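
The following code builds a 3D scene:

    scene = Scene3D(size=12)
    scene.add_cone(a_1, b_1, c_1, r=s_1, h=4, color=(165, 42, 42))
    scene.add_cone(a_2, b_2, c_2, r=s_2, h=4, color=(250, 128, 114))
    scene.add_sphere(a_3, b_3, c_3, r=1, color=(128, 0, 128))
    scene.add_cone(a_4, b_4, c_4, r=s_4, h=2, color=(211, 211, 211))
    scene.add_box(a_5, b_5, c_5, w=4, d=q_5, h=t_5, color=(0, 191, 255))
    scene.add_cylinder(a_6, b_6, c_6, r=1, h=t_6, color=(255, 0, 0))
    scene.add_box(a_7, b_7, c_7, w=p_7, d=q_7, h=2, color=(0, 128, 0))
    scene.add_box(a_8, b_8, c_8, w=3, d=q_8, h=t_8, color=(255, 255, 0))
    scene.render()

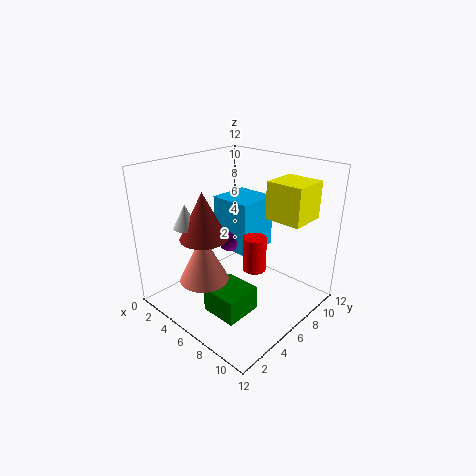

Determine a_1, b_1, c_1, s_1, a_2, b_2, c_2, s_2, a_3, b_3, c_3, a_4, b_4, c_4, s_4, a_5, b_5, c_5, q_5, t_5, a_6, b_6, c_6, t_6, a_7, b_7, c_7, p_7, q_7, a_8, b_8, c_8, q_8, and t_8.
a_1 = 4; b_1 = 4; c_1 = 6; s_1 = 2; a_2 = 5; b_2 = 3; c_2 = 3; s_2 = 2; a_3 = 3; b_3 = 8; c_3 = 4; a_4 = 3; b_4 = 3; c_4 = 7; s_4 = 1; a_5 = 1; b_5 = 8; c_5 = 3; q_5 = 4; t_5 = 5; a_6 = 7; b_6 = 7; c_6 = 3; t_6 = 3; a_7 = 6; b_7 = 2; c_7 = 1; p_7 = 3; q_7 = 3; a_8 = 8; b_8 = 7; c_8 = 8; q_8 = 3; t_8 = 3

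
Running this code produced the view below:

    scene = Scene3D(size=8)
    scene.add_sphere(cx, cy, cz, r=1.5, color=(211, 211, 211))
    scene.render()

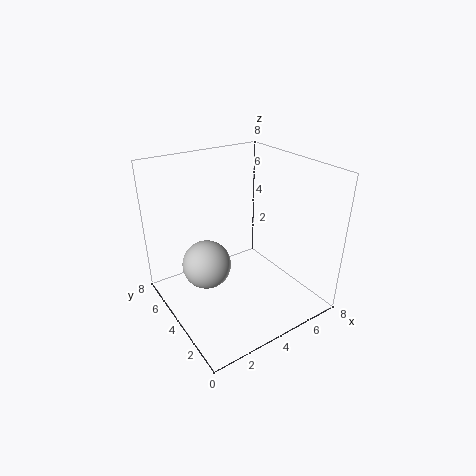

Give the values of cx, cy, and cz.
cx = 3, cy = 6, cz = 1.5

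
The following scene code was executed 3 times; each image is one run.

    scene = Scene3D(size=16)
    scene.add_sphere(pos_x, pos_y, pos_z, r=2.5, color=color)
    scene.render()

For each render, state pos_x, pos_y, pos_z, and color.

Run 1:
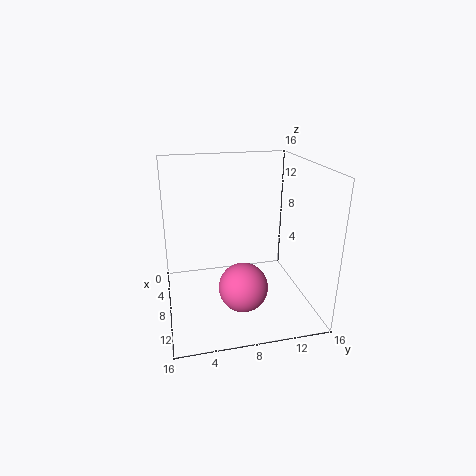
pos_x = 12.5, pos_y = 7.5, pos_z = 4.5, color = 'hotpink'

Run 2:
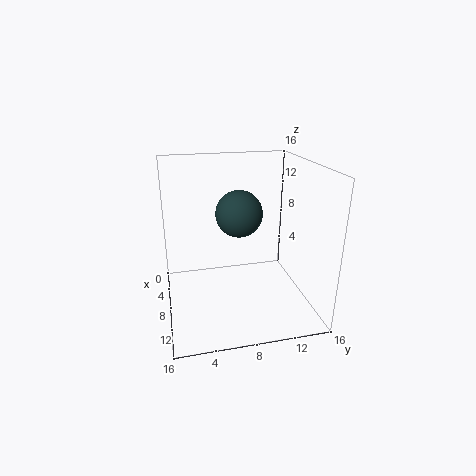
pos_x = 8.5, pos_y = 8, pos_z = 11, color = 'darkslategray'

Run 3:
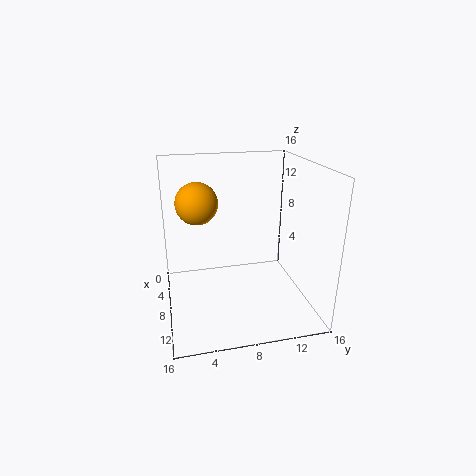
pos_x = 4, pos_y = 4, pos_z = 11, color = 'orange'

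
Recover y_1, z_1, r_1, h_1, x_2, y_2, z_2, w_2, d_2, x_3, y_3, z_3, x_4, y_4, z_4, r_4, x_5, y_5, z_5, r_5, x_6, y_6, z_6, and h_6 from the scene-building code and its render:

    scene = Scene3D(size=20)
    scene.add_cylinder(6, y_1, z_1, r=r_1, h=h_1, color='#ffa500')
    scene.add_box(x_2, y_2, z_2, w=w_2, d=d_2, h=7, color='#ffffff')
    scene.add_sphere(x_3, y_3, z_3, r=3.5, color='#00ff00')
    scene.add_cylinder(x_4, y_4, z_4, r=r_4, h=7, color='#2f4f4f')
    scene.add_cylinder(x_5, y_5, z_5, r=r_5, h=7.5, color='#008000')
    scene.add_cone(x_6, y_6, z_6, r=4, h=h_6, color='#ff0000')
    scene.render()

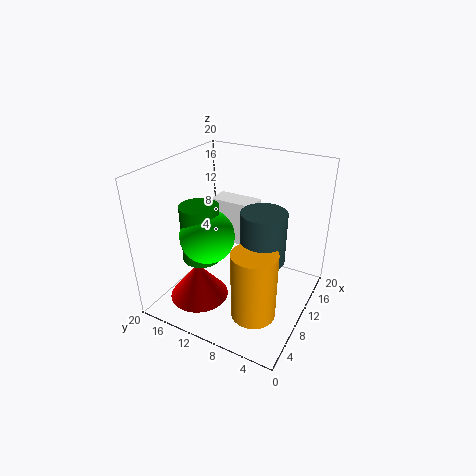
y_1 = 5.5; z_1 = 1.5; r_1 = 3; h_1 = 9.5; x_2 = 15; y_2 = 10.5; z_2 = 5.5; w_2 = 3.5; d_2 = 7; x_3 = 5.5; y_3 = 12; z_3 = 12; x_4 = 9.5; y_4 = 6; z_4 = 8; r_4 = 3; x_5 = 5.5; y_5 = 13; z_5 = 8.5; r_5 = 2.5; x_6 = 5; y_6 = 13.5; z_6 = 2.5; h_6 = 5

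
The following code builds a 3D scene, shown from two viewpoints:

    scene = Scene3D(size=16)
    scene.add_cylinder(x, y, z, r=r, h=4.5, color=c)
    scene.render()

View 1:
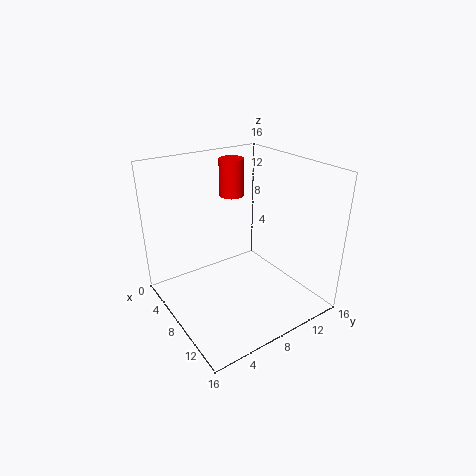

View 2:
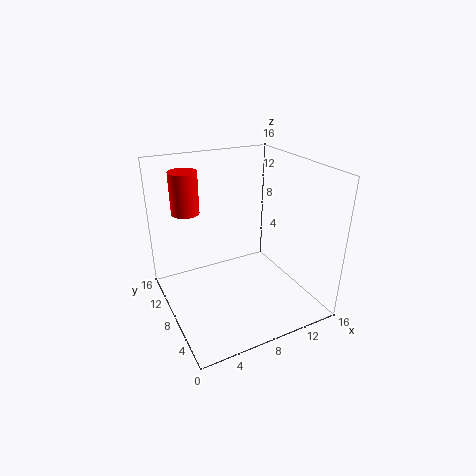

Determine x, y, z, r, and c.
x = 3
y = 10.5
z = 11
r = 1.5
c = 'red'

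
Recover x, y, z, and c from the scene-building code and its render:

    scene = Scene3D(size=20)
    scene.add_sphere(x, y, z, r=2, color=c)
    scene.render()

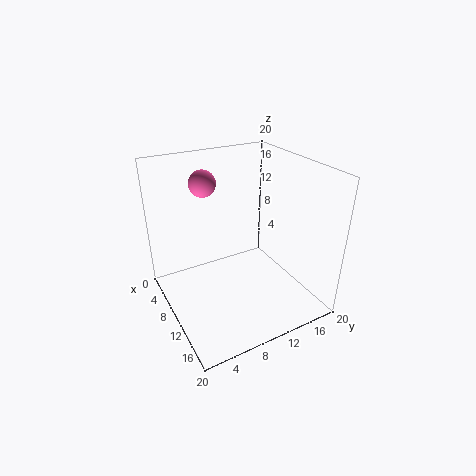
x = 3, y = 8, z = 16, c = 'hotpink'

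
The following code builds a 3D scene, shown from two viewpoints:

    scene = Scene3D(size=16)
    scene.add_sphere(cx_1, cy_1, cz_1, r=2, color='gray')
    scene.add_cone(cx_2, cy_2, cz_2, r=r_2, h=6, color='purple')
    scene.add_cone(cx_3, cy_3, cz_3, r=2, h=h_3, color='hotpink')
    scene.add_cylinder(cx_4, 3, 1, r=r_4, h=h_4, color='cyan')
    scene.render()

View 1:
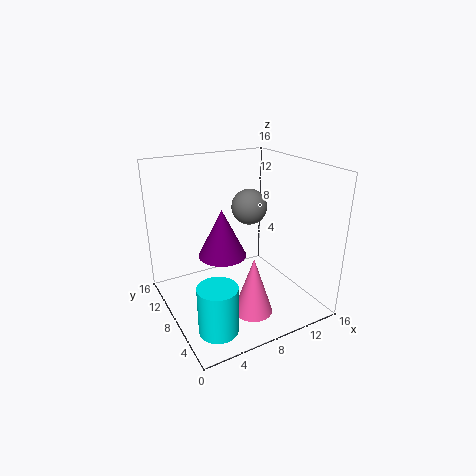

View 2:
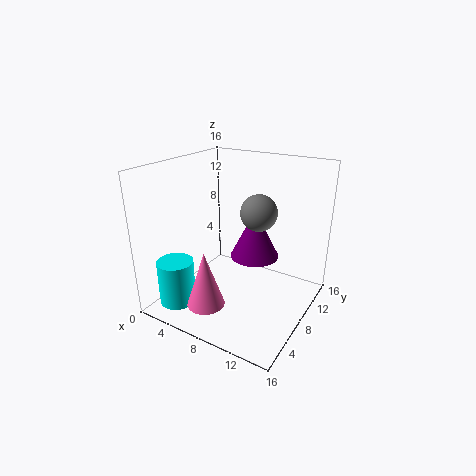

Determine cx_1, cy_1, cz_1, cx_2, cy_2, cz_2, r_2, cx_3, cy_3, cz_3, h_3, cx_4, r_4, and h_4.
cx_1 = 10, cy_1 = 9, cz_1 = 11, cx_2 = 8, cy_2 = 12, cz_2 = 4, r_2 = 3, cx_3 = 7, cy_3 = 3, cz_3 = 2, h_3 = 6, cx_4 = 3, r_4 = 2, h_4 = 5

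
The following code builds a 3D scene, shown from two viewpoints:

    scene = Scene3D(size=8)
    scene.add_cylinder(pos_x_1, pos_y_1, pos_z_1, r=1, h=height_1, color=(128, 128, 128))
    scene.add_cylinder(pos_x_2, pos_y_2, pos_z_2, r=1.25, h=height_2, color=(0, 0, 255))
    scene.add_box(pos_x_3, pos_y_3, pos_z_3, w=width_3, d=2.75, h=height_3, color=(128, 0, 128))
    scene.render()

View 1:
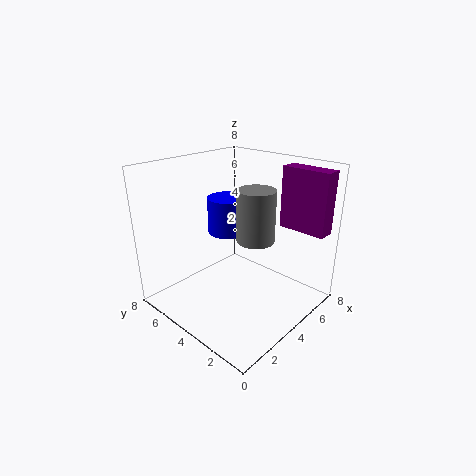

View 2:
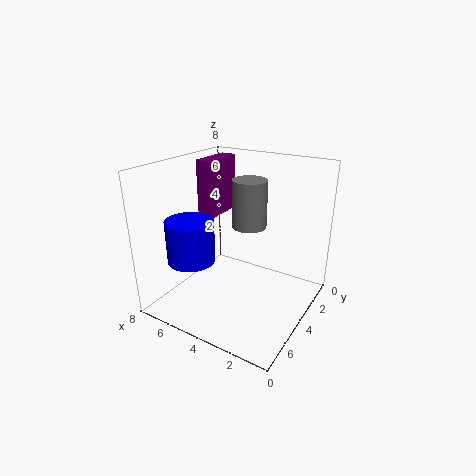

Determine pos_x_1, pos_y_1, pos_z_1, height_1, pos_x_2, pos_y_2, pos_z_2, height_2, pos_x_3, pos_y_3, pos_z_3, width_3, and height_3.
pos_x_1 = 4; pos_y_1 = 2.75; pos_z_1 = 4.25; height_1 = 2.75; pos_x_2 = 5.5; pos_y_2 = 6.25; pos_z_2 = 3.25; height_2 = 2.25; pos_x_3 = 6.5; pos_y_3 = 0.25; pos_z_3 = 4.25; width_3 = 1; height_3 = 3.5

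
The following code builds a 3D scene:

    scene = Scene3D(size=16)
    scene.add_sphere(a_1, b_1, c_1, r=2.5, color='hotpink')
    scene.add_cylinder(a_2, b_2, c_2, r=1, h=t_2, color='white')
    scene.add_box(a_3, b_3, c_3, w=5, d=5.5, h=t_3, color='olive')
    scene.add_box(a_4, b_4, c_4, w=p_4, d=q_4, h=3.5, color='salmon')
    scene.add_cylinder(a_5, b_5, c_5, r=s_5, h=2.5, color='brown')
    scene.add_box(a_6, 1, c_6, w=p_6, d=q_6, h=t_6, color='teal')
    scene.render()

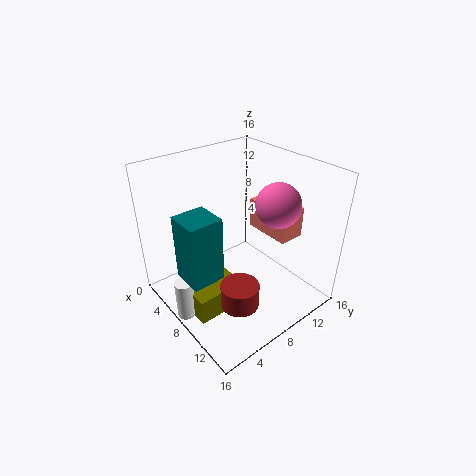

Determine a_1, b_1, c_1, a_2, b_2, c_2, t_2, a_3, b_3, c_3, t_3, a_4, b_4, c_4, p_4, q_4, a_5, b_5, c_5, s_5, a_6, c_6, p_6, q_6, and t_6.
a_1 = 10, b_1 = 12, c_1 = 11.5, a_2 = 7.5, b_2 = 1, c_2 = 0.5, t_2 = 4.5, a_3 = 5, b_3 = 1.5, c_3 = 0.5, t_3 = 3, a_4 = 6, b_4 = 11.5, c_4 = 7.5, p_4 = 5.5, q_4 = 3, a_5 = 12, b_5 = 5, c_5 = 3, s_5 = 2, a_6 = 6.5, c_6 = 5.5, p_6 = 3.5, q_6 = 3.5, t_6 = 7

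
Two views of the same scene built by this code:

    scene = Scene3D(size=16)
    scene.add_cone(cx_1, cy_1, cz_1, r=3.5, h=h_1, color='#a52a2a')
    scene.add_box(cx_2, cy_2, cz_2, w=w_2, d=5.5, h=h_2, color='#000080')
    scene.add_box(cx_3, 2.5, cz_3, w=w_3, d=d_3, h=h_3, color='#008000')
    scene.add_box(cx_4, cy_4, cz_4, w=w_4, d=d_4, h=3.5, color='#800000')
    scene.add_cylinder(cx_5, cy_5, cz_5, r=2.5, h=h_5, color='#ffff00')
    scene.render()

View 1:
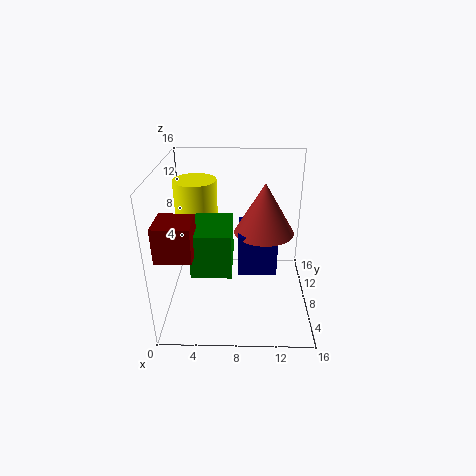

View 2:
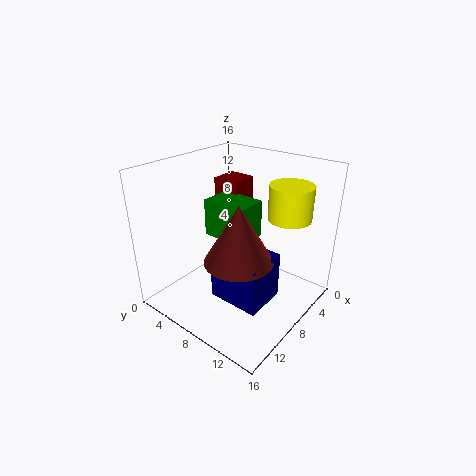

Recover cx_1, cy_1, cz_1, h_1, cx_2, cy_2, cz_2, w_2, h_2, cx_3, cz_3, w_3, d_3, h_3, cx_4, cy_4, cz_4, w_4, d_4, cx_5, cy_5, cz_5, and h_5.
cx_1 = 11; cy_1 = 10.5; cz_1 = 7.5; h_1 = 6; cx_2 = 8; cy_2 = 8; cz_2 = 3; w_2 = 4.5; h_2 = 5; cx_3 = 3.5; cz_3 = 6.5; w_3 = 4; d_3 = 5.5; h_3 = 4.5; cx_4 = 0.5; cy_4 = 1; cz_4 = 9; w_4 = 3.5; d_4 = 3.5; cx_5 = 3; cy_5 = 11.5; cz_5 = 9.5; h_5 = 4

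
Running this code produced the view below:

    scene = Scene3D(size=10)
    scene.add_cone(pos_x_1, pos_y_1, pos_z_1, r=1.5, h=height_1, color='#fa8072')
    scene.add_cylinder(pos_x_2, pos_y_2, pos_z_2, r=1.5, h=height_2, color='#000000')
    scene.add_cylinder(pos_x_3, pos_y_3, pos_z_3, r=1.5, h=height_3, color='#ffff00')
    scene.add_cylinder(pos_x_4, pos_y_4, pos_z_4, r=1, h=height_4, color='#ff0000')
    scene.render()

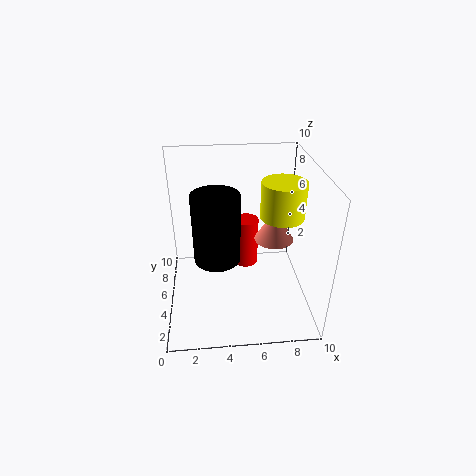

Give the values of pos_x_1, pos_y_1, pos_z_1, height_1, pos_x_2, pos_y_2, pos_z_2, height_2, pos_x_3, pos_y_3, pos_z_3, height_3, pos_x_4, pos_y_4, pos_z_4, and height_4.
pos_x_1 = 8; pos_y_1 = 7; pos_z_1 = 3.5; height_1 = 2.5; pos_x_2 = 3.5; pos_y_2 = 3.5; pos_z_2 = 4.5; height_2 = 4.5; pos_x_3 = 8; pos_y_3 = 5; pos_z_3 = 6.5; height_3 = 2.5; pos_x_4 = 6; pos_y_4 = 8.5; pos_z_4 = 0.5; height_4 = 4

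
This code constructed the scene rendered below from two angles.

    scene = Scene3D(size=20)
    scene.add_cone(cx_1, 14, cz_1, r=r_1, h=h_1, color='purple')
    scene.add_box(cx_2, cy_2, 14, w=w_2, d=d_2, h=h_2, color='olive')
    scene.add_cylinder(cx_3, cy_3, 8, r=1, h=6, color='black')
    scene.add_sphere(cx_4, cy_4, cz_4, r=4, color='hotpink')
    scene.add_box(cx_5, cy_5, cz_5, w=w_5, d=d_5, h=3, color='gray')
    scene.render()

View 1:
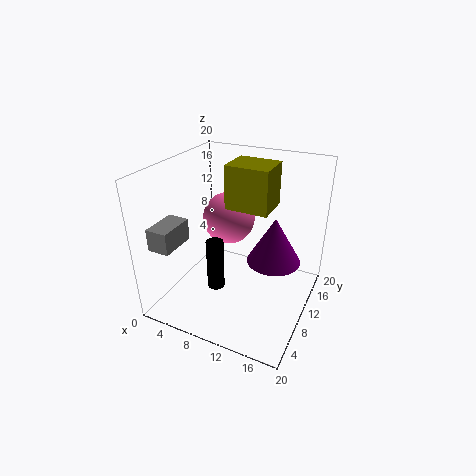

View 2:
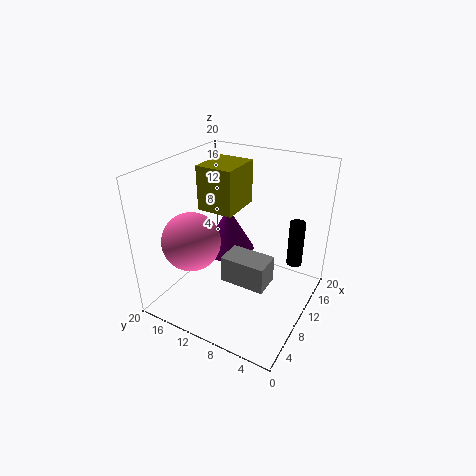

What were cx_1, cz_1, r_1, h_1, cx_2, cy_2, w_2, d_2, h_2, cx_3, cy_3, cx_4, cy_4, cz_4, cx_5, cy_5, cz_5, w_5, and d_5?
cx_1 = 14
cz_1 = 5
r_1 = 4
h_1 = 7
cx_2 = 8
cy_2 = 10
w_2 = 6
d_2 = 5
h_2 = 6
cx_3 = 11
cy_3 = 2
cx_4 = 6
cy_4 = 15
cz_4 = 10
cx_5 = 1
cy_5 = 2
cz_5 = 10
w_5 = 3
d_5 = 5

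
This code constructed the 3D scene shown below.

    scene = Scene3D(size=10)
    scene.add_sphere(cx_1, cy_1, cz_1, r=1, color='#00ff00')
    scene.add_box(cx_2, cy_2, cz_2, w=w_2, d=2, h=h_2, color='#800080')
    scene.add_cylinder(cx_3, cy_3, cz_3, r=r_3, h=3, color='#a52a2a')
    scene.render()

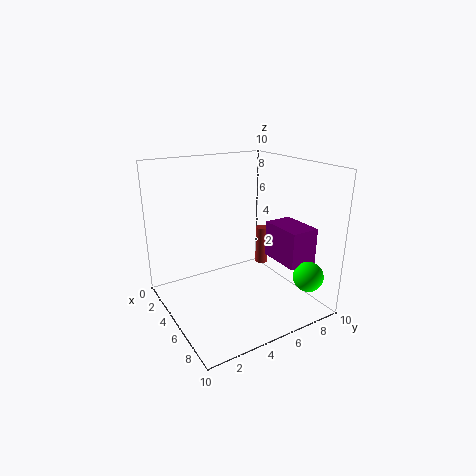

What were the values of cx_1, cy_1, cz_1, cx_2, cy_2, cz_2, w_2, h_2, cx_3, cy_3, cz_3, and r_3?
cx_1 = 9; cy_1 = 8; cz_1 = 3; cx_2 = 5.5; cy_2 = 7; cz_2 = 3.5; w_2 = 3; h_2 = 2.5; cx_3 = 3; cy_3 = 8.5; cz_3 = 1.5; r_3 = 0.5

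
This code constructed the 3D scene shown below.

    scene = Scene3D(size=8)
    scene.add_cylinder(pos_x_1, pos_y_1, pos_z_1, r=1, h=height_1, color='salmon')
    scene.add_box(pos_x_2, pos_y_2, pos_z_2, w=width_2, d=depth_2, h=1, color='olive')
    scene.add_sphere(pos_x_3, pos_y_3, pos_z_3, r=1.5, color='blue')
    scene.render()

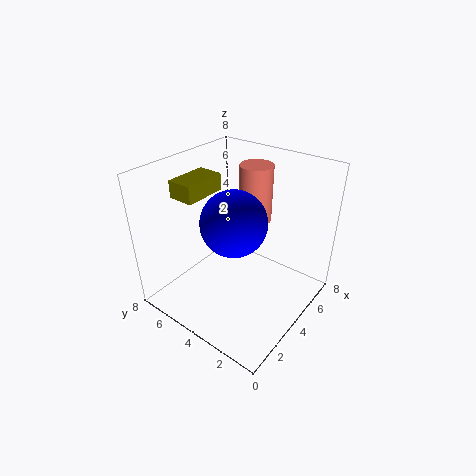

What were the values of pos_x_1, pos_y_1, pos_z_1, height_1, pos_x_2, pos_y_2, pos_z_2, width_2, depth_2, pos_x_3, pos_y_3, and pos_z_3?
pos_x_1 = 6.75; pos_y_1 = 4.75; pos_z_1 = 3.75; height_1 = 3.5; pos_x_2 = 2.5; pos_y_2 = 6; pos_z_2 = 6; width_2 = 2.5; depth_2 = 1.5; pos_x_3 = 1.75; pos_y_3 = 2.5; pos_z_3 = 6.5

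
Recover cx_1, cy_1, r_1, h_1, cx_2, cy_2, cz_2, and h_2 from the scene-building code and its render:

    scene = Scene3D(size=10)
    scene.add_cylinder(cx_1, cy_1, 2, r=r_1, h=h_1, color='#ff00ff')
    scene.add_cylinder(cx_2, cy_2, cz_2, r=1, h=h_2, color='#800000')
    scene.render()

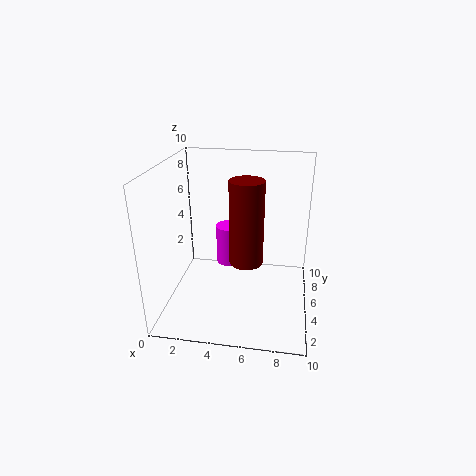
cx_1 = 4, cy_1 = 7, r_1 = 1, h_1 = 3, cx_2 = 6, cy_2 = 2, cz_2 = 5, h_2 = 5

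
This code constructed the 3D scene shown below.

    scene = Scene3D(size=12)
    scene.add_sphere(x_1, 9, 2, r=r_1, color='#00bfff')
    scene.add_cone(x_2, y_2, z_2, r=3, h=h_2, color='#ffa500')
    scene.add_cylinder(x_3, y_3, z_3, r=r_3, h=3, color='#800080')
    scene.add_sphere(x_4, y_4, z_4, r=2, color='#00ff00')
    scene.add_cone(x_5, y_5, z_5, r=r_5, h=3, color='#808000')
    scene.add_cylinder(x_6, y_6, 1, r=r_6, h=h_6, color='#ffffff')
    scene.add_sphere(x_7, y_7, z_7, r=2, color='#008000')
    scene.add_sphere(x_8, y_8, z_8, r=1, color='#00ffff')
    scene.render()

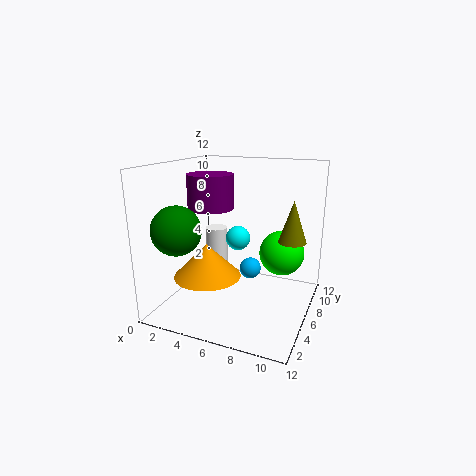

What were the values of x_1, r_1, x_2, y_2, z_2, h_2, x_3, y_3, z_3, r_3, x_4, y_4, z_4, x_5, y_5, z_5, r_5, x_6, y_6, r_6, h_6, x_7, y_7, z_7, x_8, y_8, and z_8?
x_1 = 6; r_1 = 1; x_2 = 3; y_2 = 6; z_2 = 2; h_2 = 3; x_3 = 3; y_3 = 7; z_3 = 8; r_3 = 2; x_4 = 9; y_4 = 9; z_4 = 4; x_5 = 11; y_5 = 4; z_5 = 7; r_5 = 1; x_6 = 3; y_6 = 8; r_6 = 1; h_6 = 5; x_7 = 2; y_7 = 3; z_7 = 7; x_8 = 6; y_8 = 6; z_8 = 6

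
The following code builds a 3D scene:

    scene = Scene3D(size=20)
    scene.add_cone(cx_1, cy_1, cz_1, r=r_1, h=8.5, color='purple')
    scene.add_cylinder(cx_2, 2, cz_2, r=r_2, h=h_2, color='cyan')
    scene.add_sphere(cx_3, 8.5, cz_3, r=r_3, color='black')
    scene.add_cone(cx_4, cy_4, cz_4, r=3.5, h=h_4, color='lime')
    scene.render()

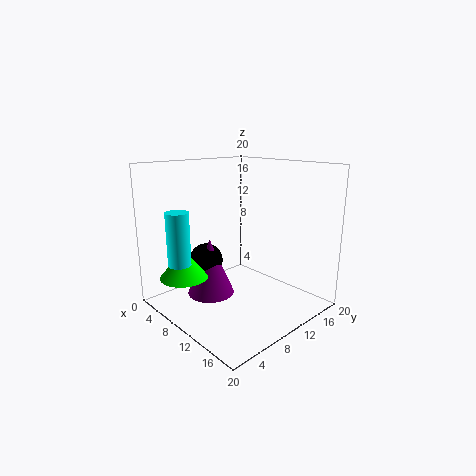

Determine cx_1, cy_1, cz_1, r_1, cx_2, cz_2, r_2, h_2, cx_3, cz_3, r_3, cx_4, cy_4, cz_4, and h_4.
cx_1 = 5.5; cy_1 = 8.5; cz_1 = 0.5; r_1 = 3.5; cx_2 = 7.5; cz_2 = 7.5; r_2 = 1.5; h_2 = 7; cx_3 = 4.5; cz_3 = 5.5; r_3 = 2.5; cx_4 = 4.5; cy_4 = 4.5; cz_4 = 4; h_4 = 4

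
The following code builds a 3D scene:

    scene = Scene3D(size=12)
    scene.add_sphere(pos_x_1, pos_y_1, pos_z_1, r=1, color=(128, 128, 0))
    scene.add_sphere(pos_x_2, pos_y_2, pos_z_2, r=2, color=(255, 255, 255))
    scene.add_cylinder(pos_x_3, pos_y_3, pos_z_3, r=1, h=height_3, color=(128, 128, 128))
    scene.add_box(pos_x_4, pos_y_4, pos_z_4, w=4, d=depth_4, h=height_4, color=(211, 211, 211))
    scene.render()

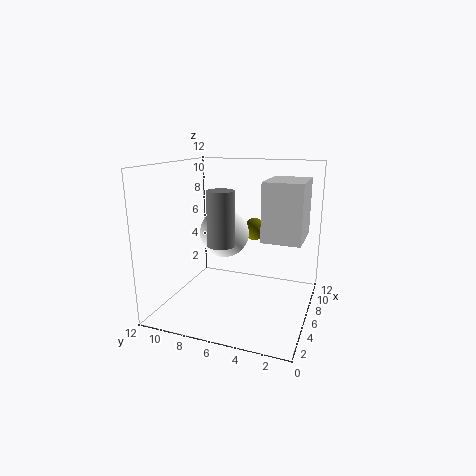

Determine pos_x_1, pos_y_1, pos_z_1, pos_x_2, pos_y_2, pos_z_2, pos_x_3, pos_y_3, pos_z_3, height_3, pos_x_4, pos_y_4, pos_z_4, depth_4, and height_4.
pos_x_1 = 9; pos_y_1 = 5.5; pos_z_1 = 6; pos_x_2 = 5.5; pos_y_2 = 7; pos_z_2 = 6.5; pos_x_3 = 2.5; pos_y_3 = 6; pos_z_3 = 6.5; height_3 = 4; pos_x_4 = 4; pos_y_4 = 0.5; pos_z_4 = 6.5; depth_4 = 3; height_4 = 4.5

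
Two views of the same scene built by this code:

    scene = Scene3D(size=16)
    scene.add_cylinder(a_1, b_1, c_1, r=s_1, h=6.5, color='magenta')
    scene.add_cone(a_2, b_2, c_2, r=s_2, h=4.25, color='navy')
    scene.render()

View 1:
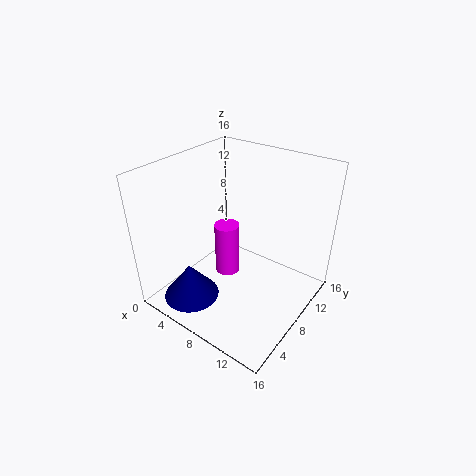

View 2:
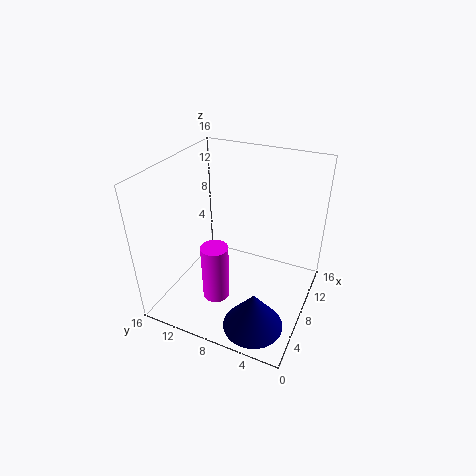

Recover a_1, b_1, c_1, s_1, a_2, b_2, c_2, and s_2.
a_1 = 5.25
b_1 = 9.5
c_1 = 1.5
s_1 = 1.5
a_2 = 3.75
b_2 = 4.25
c_2 = 0.25
s_2 = 3.25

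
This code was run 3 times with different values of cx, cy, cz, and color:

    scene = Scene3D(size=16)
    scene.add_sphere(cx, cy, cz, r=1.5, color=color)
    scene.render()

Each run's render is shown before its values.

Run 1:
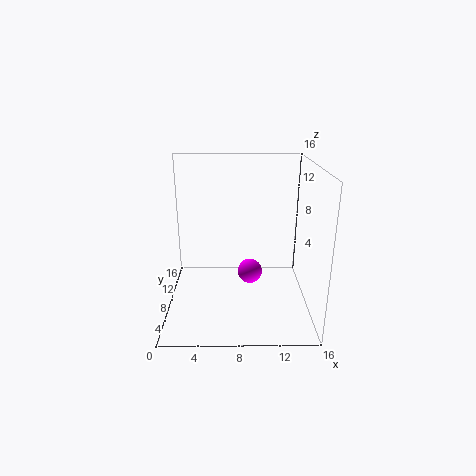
cx = 9.5, cy = 10.5, cz = 2.5, color = 'magenta'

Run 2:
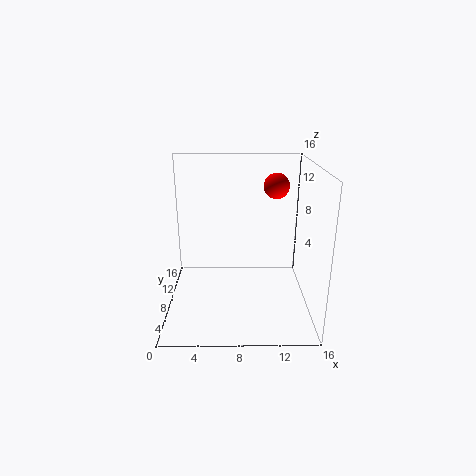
cx = 12.5, cy = 11.5, cz = 13, color = 'red'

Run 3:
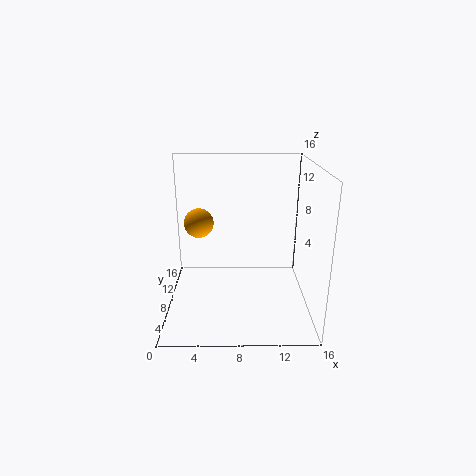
cx = 4, cy = 6, cz = 10.5, color = 'orange'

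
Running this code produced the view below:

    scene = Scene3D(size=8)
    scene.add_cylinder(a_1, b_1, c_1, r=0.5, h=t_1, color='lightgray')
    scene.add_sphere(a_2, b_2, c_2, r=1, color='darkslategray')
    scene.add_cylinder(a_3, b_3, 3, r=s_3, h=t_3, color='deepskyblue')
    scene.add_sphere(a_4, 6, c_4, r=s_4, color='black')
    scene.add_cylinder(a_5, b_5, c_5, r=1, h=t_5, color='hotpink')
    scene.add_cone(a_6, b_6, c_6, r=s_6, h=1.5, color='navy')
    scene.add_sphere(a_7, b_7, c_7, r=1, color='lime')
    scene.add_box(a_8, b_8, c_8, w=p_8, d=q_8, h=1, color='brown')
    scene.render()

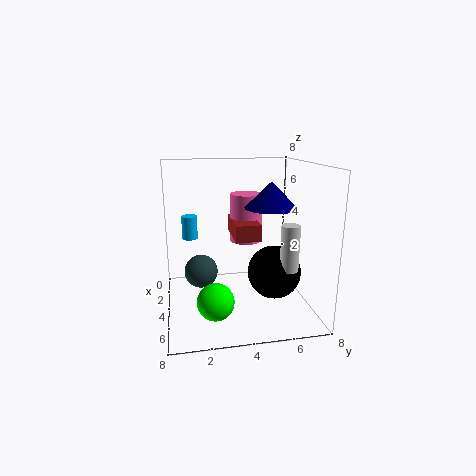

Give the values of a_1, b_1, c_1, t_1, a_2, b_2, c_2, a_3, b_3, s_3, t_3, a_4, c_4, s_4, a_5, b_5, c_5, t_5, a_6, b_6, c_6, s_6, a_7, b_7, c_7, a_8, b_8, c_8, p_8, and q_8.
a_1 = 5.5; b_1 = 6.5; c_1 = 2.5; t_1 = 2.5; a_2 = 2.5; b_2 = 2; c_2 = 1.5; a_3 = 0.5; b_3 = 1.5; s_3 = 0.5; t_3 = 1.5; a_4 = 4.5; c_4 = 2; s_4 = 1.5; a_5 = 1.5; b_5 = 5; c_5 = 3; t_5 = 3; a_6 = 3.5; b_6 = 6; c_6 = 5.5; s_6 = 1.5; a_7 = 5.5; b_7 = 2.5; c_7 = 1; a_8 = 0.5; b_8 = 4; c_8 = 3.5; p_8 = 3; q_8 = 1.5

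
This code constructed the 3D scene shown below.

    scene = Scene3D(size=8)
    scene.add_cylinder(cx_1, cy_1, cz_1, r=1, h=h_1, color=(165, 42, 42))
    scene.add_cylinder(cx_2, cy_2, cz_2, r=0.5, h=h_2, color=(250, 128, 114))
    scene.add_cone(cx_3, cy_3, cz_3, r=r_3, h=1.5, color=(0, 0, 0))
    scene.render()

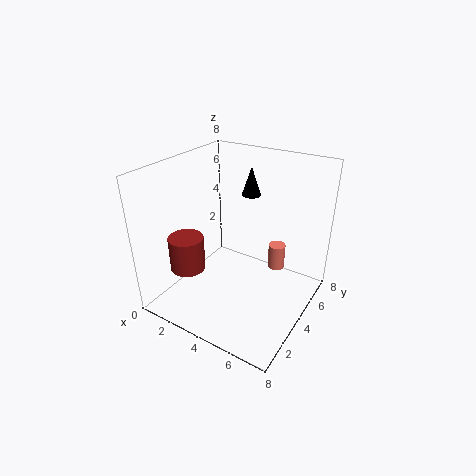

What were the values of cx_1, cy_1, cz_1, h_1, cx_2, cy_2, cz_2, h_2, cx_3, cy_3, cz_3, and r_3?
cx_1 = 1.5, cy_1 = 2.5, cz_1 = 2, h_1 = 2, cx_2 = 5.5, cy_2 = 6, cz_2 = 1.5, h_2 = 1.5, cx_3 = 4.5, cy_3 = 4.5, cz_3 = 6.5, r_3 = 0.5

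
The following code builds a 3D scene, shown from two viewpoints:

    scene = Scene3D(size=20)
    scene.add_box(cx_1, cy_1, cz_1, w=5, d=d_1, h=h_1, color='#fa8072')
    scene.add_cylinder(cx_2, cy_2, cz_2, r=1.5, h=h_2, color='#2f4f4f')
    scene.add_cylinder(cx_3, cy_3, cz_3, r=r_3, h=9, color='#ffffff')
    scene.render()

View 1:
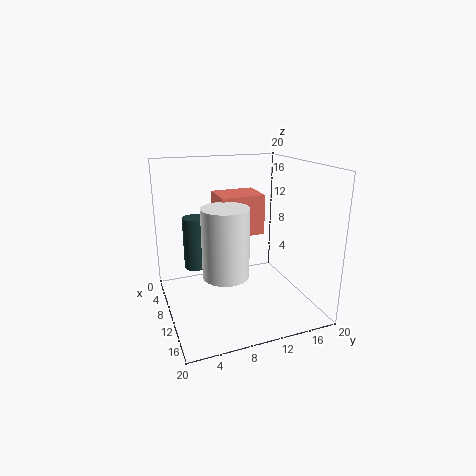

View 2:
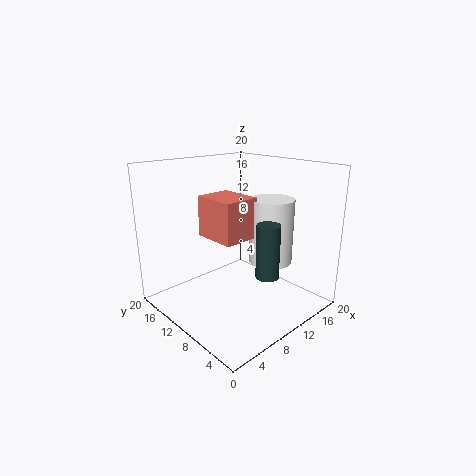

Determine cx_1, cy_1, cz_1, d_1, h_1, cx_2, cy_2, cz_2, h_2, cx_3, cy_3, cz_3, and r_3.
cx_1 = 6, cy_1 = 7.5, cz_1 = 10.5, d_1 = 6, h_1 = 5.5, cx_2 = 9.5, cy_2 = 4, cz_2 = 6.5, h_2 = 7, cx_3 = 13.5, cy_3 = 7, cz_3 = 6.5, r_3 = 3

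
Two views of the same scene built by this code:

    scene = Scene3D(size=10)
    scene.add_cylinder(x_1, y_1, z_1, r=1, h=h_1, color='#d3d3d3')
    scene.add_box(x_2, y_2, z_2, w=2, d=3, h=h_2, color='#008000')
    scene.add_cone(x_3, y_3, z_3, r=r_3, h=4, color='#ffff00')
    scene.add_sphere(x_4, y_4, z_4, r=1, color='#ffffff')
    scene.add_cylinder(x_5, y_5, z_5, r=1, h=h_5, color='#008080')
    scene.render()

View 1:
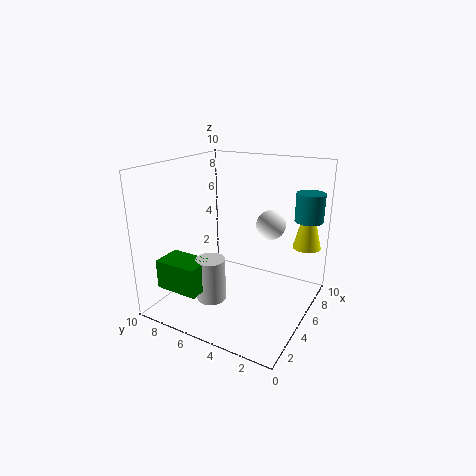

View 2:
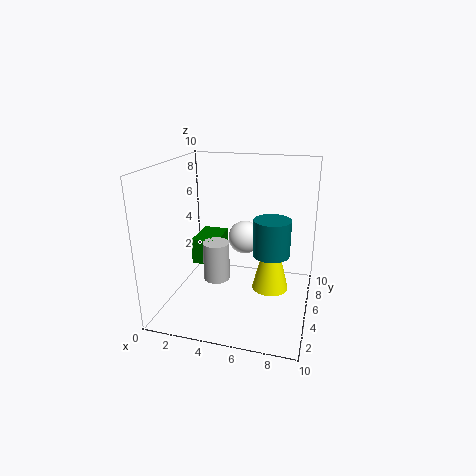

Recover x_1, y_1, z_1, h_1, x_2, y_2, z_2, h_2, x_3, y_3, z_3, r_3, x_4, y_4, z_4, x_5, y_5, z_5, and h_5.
x_1 = 3
y_1 = 6
z_1 = 1
h_1 = 3
x_2 = 1
y_2 = 6
z_2 = 2
h_2 = 2
x_3 = 8
y_3 = 1
z_3 = 4
r_3 = 1
x_4 = 6
y_4 = 3
z_4 = 6
x_5 = 8
y_5 = 1
z_5 = 6
h_5 = 2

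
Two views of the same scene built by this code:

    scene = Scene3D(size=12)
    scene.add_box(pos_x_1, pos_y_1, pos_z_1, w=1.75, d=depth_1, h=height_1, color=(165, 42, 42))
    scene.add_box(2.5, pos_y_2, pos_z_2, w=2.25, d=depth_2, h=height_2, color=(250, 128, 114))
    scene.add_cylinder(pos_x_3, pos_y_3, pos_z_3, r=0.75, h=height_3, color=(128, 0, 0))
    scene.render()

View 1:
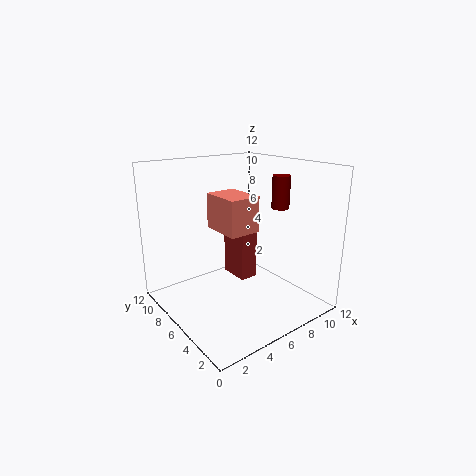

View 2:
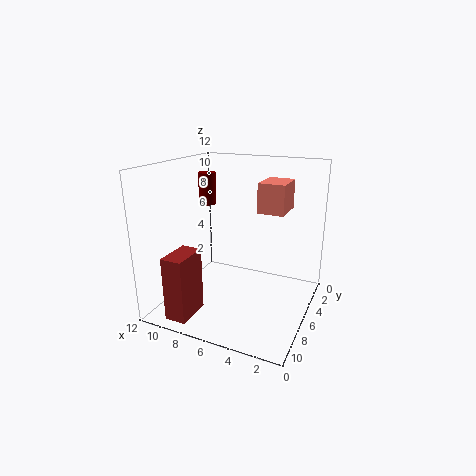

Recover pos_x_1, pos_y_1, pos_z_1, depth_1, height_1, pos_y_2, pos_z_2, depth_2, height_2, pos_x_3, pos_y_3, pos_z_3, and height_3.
pos_x_1 = 8.25, pos_y_1 = 8.25, pos_z_1 = 0.25, depth_1 = 3, height_1 = 5.25, pos_y_2 = 2, pos_z_2 = 8, depth_2 = 3, height_2 = 2.5, pos_x_3 = 9.5, pos_y_3 = 4.75, pos_z_3 = 8.25, height_3 = 2.75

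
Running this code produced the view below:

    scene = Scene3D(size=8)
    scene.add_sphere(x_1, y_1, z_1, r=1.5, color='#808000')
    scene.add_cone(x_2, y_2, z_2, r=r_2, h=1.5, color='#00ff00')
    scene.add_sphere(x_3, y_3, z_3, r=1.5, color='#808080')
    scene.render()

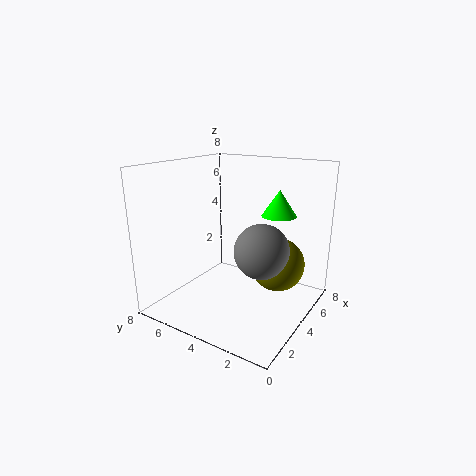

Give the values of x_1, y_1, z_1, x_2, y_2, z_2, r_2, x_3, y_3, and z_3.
x_1 = 5; y_1 = 2; z_1 = 2.5; x_2 = 6; y_2 = 2.5; z_2 = 5; r_2 = 1; x_3 = 4; y_3 = 2.5; z_3 = 3.5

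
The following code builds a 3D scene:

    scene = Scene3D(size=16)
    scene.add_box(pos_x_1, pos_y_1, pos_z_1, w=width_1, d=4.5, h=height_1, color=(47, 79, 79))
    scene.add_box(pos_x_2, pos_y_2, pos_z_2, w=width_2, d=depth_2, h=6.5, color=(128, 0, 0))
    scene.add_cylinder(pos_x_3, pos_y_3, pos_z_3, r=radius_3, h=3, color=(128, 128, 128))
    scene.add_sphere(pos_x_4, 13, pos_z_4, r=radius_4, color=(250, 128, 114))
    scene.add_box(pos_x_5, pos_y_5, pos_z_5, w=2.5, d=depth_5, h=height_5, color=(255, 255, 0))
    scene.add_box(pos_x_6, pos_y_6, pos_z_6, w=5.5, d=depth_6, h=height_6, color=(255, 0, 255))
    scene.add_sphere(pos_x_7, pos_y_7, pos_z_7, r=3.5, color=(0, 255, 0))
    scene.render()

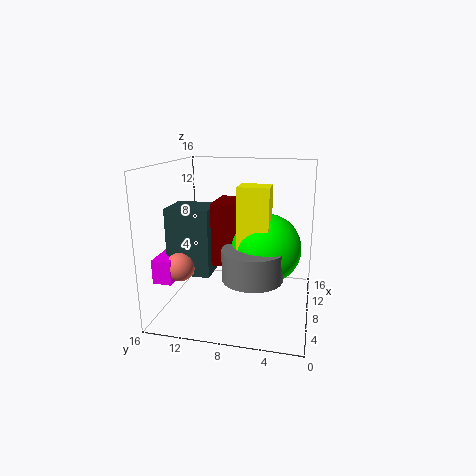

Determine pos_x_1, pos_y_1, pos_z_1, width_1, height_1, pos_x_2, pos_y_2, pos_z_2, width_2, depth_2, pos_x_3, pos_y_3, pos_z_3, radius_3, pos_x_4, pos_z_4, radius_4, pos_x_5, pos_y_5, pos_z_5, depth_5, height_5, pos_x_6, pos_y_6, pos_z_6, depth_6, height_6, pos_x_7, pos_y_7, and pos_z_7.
pos_x_1 = 3.5; pos_y_1 = 10; pos_z_1 = 5; width_1 = 4; height_1 = 7; pos_x_2 = 4.5; pos_y_2 = 7; pos_z_2 = 6; width_2 = 4.5; depth_2 = 3; pos_x_3 = 3.5; pos_y_3 = 5.5; pos_z_3 = 5.5; radius_3 = 3; pos_x_4 = 3.5; pos_z_4 = 6; radius_4 = 1.5; pos_x_5 = 3; pos_y_5 = 4; pos_z_5 = 7.5; depth_5 = 3; height_5 = 7; pos_x_6 = 2; pos_y_6 = 13.5; pos_z_6 = 4.5; depth_6 = 2; height_6 = 2.5; pos_x_7 = 5.5; pos_y_7 = 4.5; pos_z_7 = 8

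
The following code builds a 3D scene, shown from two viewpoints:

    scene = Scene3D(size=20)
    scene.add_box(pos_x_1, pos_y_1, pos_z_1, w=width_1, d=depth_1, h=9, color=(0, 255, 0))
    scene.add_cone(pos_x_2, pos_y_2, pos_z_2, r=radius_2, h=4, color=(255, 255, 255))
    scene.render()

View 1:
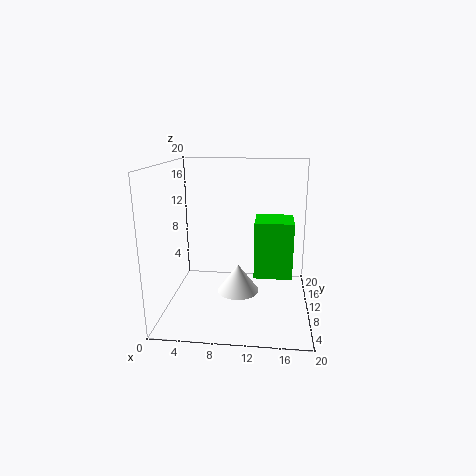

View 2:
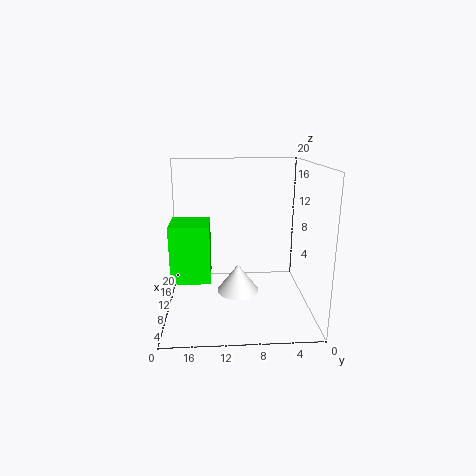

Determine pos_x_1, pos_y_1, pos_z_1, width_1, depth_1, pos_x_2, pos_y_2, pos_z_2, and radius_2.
pos_x_1 = 12
pos_y_1 = 14
pos_z_1 = 2
width_1 = 6
depth_1 = 6
pos_x_2 = 10
pos_y_2 = 10
pos_z_2 = 2
radius_2 = 3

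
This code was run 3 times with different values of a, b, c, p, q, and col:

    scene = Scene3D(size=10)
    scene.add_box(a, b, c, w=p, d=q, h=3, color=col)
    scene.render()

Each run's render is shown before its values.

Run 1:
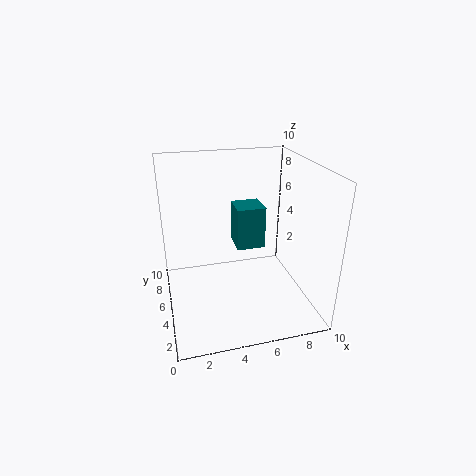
a = 5
b = 5
c = 4
p = 2
q = 2
col = 'teal'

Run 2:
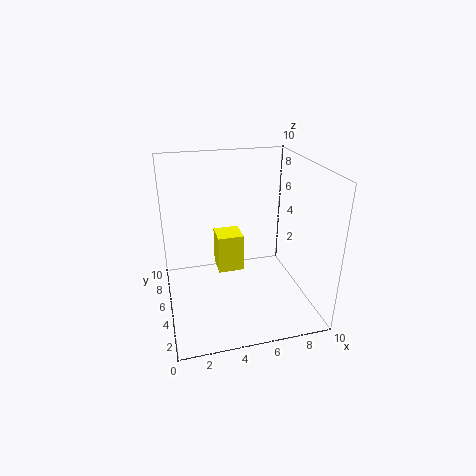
a = 4
b = 7
c = 1
p = 2
q = 2
col = 'yellow'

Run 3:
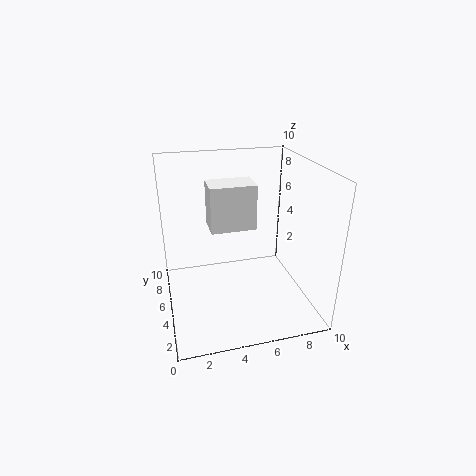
a = 3
b = 4
c = 6
p = 3
q = 2
col = 'white'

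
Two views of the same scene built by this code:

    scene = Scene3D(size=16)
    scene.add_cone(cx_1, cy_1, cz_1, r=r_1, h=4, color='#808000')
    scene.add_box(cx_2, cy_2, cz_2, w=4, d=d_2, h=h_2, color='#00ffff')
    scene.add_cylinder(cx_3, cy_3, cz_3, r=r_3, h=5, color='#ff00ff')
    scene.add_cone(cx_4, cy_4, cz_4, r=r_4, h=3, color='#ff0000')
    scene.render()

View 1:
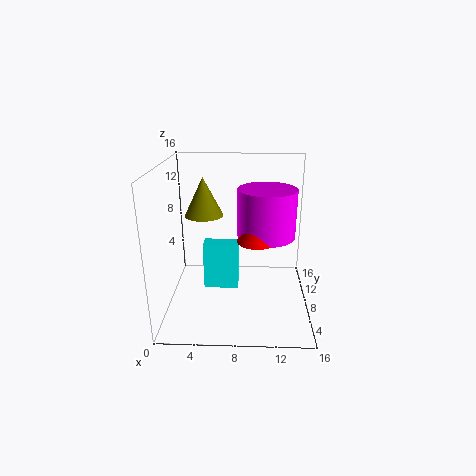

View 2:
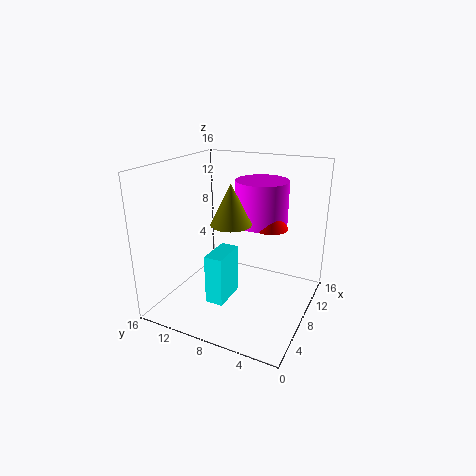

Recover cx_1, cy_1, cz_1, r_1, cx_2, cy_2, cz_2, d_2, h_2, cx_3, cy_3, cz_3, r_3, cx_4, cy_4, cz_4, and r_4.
cx_1 = 4.5
cy_1 = 7
cz_1 = 11
r_1 = 2
cx_2 = 4
cy_2 = 8
cz_2 = 1.5
d_2 = 2
h_2 = 5.5
cx_3 = 11
cy_3 = 6.5
cz_3 = 9
r_3 = 3
cx_4 = 10
cy_4 = 5
cz_4 = 9
r_4 = 2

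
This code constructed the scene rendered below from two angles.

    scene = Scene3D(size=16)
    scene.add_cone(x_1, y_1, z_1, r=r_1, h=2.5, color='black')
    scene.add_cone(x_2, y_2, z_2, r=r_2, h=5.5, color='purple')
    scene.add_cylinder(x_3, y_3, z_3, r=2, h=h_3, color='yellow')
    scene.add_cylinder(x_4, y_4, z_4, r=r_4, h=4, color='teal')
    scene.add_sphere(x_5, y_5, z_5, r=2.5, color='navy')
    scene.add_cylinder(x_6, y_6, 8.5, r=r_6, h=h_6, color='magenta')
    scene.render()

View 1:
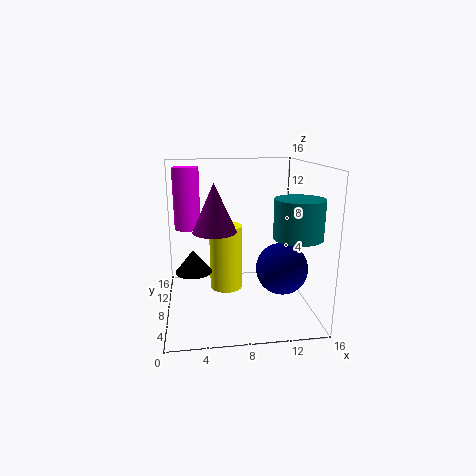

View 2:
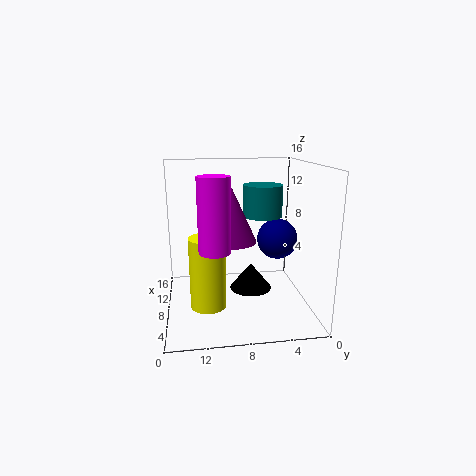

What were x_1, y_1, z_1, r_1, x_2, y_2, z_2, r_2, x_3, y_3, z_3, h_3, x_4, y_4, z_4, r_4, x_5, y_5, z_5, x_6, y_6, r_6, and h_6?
x_1 = 3; y_1 = 7.5; z_1 = 4.5; r_1 = 2; x_2 = 5.5; y_2 = 9; z_2 = 8.5; r_2 = 2.5; x_3 = 7; y_3 = 11.5; z_3 = 0.5; h_3 = 8; x_4 = 13.5; y_4 = 4; z_4 = 9; r_4 = 2.5; x_5 = 11.5; y_5 = 2.5; z_5 = 6.5; x_6 = 2.5; y_6 = 11; r_6 = 1.5; h_6 = 7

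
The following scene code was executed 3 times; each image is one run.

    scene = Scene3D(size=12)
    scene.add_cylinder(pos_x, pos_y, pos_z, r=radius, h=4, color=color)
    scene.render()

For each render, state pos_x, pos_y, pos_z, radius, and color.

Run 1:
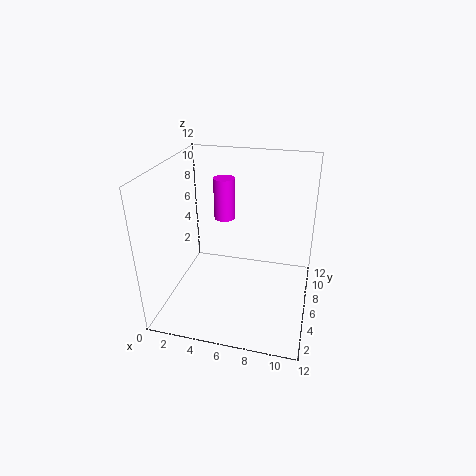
pos_x = 3.5
pos_y = 10.5
pos_z = 5.5
radius = 1
color = 'magenta'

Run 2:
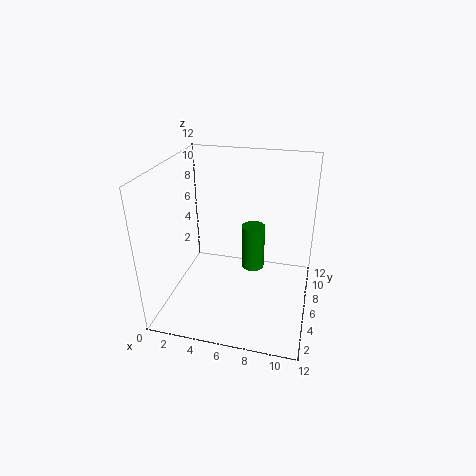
pos_x = 7
pos_y = 7.5
pos_z = 2.5
radius = 1
color = 'green'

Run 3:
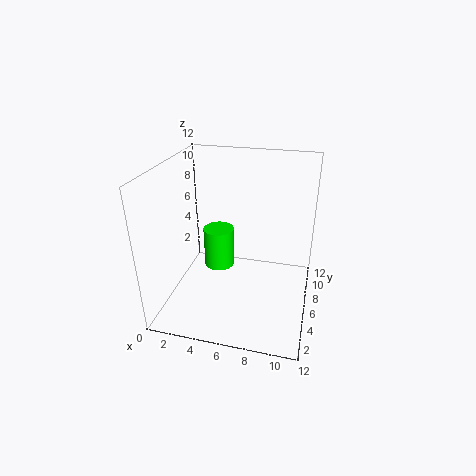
pos_x = 3
pos_y = 10
pos_z = 0.5
radius = 1.5
color = 'lime'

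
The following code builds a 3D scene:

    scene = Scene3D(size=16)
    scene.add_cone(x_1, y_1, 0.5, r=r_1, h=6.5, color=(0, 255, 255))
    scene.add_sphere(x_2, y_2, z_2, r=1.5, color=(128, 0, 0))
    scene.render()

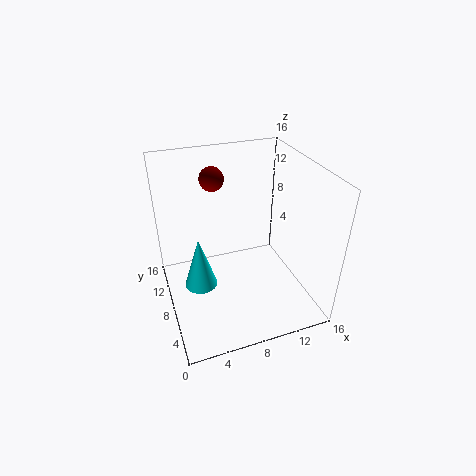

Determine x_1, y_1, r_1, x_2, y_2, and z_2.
x_1 = 4
y_1 = 10.5
r_1 = 2
x_2 = 7
y_2 = 14.5
z_2 = 12.5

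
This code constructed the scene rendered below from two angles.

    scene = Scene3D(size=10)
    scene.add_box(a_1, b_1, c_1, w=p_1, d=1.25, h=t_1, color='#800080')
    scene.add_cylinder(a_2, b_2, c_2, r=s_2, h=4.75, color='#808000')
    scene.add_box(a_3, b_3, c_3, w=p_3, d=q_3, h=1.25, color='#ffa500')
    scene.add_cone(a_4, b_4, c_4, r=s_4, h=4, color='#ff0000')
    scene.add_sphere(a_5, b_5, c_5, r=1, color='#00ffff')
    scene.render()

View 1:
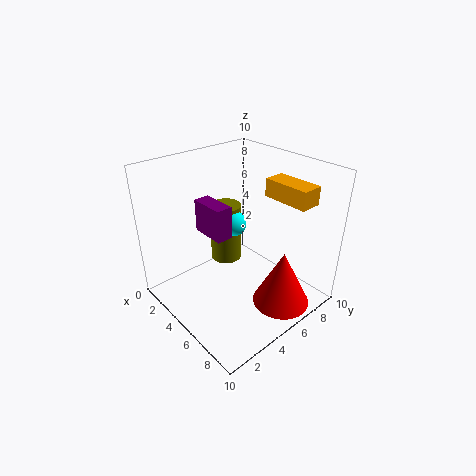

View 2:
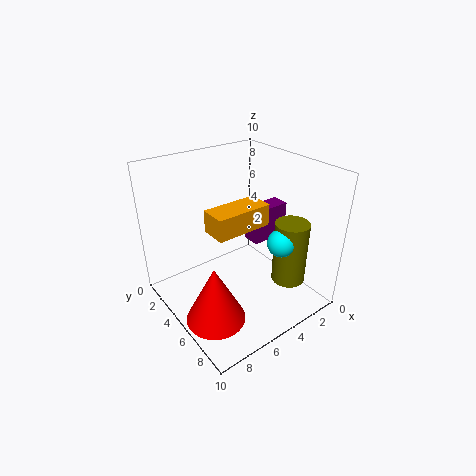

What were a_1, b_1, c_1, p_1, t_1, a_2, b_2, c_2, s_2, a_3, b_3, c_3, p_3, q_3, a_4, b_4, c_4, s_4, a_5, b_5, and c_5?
a_1 = 1
b_1 = 4.25
c_1 = 4.25
p_1 = 2.75
t_1 = 2.5
a_2 = 1.5
b_2 = 6.75
c_2 = 1
s_2 = 1.25
a_3 = 5.5
b_3 = 7
c_3 = 7.75
p_3 = 3.25
q_3 = 1.5
a_4 = 8
b_4 = 6.5
c_4 = 0.5
s_4 = 2
a_5 = 2.5
b_5 = 6.75
c_5 = 4.5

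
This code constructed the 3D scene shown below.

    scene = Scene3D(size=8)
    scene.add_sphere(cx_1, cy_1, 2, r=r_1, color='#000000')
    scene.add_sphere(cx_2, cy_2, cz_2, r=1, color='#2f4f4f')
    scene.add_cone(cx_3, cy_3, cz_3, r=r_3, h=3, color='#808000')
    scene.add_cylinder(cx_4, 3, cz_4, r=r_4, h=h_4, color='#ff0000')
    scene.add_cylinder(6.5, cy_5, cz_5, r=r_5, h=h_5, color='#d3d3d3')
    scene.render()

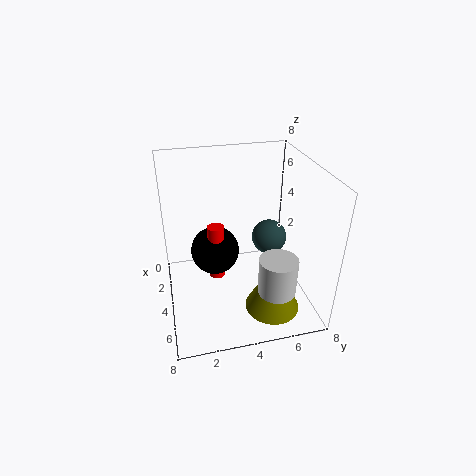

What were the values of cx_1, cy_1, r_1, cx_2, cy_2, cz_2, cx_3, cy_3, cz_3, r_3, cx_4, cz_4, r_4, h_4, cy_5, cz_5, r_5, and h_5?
cx_1 = 2, cy_1 = 3, r_1 = 1.5, cx_2 = 3.5, cy_2 = 6, cz_2 = 3.5, cx_3 = 6, cy_3 = 5.5, cz_3 = 0.5, r_3 = 1.5, cx_4 = 2.5, cz_4 = 0.5, r_4 = 0.5, h_4 = 3.5, cy_5 = 5.5, cz_5 = 2, r_5 = 1, h_5 = 2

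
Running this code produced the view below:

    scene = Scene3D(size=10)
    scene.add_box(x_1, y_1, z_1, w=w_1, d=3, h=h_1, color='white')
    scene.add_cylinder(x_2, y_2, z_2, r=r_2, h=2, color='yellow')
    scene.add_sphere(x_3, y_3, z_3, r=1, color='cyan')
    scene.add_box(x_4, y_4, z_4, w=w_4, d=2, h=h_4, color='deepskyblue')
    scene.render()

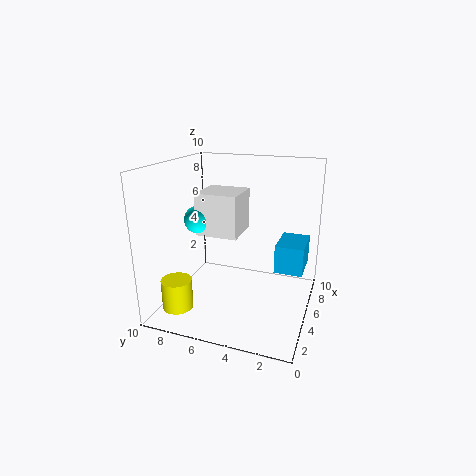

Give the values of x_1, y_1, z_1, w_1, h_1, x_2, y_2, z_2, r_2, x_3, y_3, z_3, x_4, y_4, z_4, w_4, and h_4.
x_1 = 4.5, y_1 = 5, z_1 = 5, w_1 = 3, h_1 = 3, x_2 = 1.5, y_2 = 8, z_2 = 1, r_2 = 1, x_3 = 5, y_3 = 8, z_3 = 6, x_4 = 5.5, y_4 = 0.5, z_4 = 2.5, w_4 = 3, h_4 = 2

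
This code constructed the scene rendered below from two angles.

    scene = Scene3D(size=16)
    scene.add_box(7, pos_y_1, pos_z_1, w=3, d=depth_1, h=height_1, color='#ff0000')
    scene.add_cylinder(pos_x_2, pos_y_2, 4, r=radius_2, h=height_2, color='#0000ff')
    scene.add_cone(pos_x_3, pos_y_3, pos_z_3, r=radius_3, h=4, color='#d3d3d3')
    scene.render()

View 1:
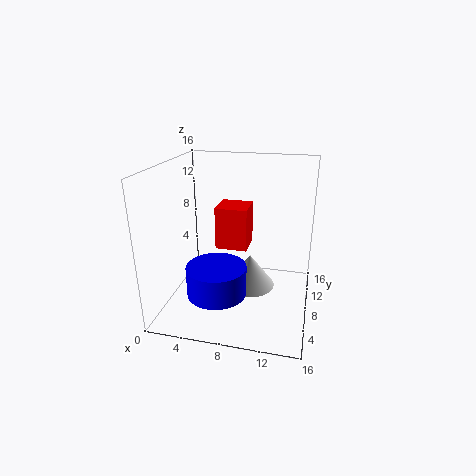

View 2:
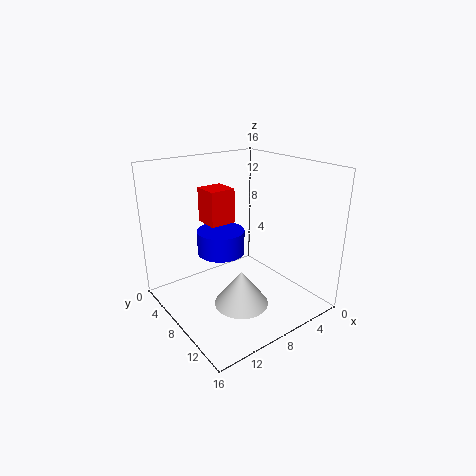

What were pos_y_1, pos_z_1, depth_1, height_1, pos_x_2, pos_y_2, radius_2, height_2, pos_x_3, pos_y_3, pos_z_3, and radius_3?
pos_y_1 = 3; pos_z_1 = 9; depth_1 = 3; height_1 = 4; pos_x_2 = 7; pos_y_2 = 3; radius_2 = 3; height_2 = 3; pos_x_3 = 9; pos_y_3 = 10; pos_z_3 = 1; radius_3 = 3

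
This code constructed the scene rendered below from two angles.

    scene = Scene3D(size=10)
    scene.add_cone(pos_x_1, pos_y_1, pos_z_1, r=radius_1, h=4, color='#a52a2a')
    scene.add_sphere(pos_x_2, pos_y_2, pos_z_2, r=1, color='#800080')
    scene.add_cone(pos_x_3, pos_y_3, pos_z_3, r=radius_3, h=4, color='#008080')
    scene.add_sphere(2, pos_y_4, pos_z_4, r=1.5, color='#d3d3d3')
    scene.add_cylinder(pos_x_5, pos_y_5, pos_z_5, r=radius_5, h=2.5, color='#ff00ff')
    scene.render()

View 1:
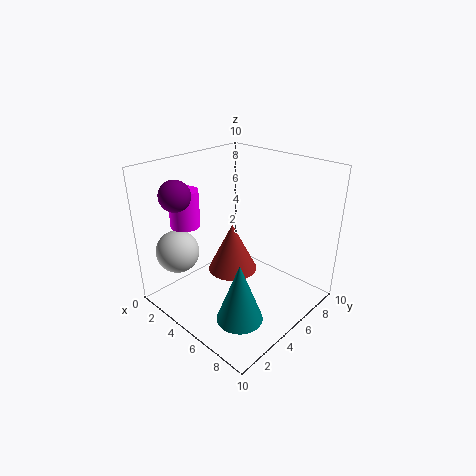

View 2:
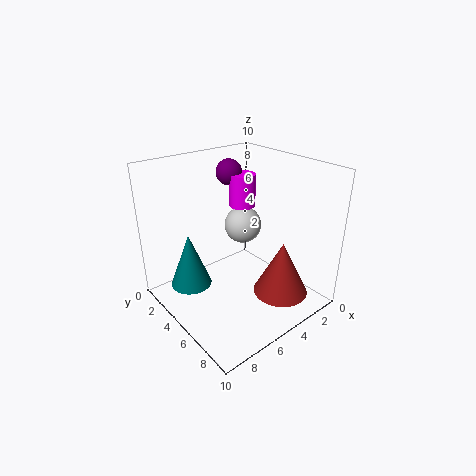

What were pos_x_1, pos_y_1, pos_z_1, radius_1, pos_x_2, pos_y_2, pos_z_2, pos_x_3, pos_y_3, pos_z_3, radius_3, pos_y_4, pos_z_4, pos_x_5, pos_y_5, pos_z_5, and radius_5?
pos_x_1 = 2.5; pos_y_1 = 7; pos_z_1 = 0.5; radius_1 = 2; pos_x_2 = 3; pos_y_2 = 1.5; pos_z_2 = 8.5; pos_x_3 = 7.5; pos_y_3 = 2.5; pos_z_3 = 1; radius_3 = 1.5; pos_y_4 = 2; pos_z_4 = 4; pos_x_5 = 2.5; pos_y_5 = 2.5; pos_z_5 = 6; radius_5 = 1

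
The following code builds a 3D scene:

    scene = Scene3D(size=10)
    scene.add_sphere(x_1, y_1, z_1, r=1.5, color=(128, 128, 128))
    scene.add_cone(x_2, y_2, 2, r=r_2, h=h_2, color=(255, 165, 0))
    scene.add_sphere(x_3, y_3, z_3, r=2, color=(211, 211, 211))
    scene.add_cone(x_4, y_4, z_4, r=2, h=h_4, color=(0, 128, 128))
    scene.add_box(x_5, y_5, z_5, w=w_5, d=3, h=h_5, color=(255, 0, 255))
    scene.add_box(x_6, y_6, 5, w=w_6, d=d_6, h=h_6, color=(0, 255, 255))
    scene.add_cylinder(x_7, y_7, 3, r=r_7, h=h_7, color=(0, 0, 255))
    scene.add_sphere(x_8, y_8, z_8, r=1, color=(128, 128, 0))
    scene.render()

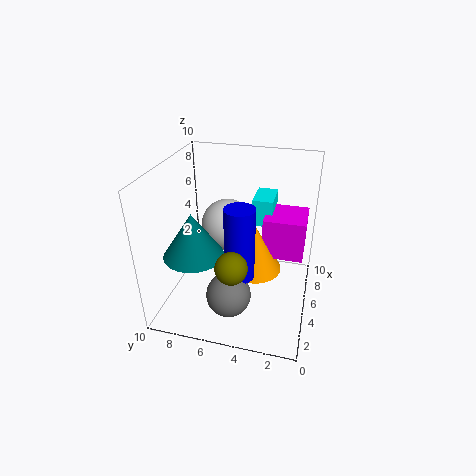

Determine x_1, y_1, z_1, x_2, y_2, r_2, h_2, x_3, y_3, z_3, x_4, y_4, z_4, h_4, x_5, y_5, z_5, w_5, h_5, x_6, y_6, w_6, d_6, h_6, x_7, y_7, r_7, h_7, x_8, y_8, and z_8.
x_1 = 2.5, y_1 = 5, z_1 = 2, x_2 = 6, y_2 = 4, r_2 = 2, h_2 = 3.5, x_3 = 7.5, y_3 = 6.5, z_3 = 4.5, x_4 = 3, y_4 = 7.5, z_4 = 4.5, h_4 = 3, x_5 = 6, y_5 = 0.5, z_5 = 3, w_5 = 3, h_5 = 3, x_6 = 7, y_6 = 3, w_6 = 2.5, d_6 = 1.5, h_6 = 2, x_7 = 3.5, y_7 = 4.5, r_7 = 1, h_7 = 5, x_8 = 1.5, y_8 = 4.5, z_8 = 5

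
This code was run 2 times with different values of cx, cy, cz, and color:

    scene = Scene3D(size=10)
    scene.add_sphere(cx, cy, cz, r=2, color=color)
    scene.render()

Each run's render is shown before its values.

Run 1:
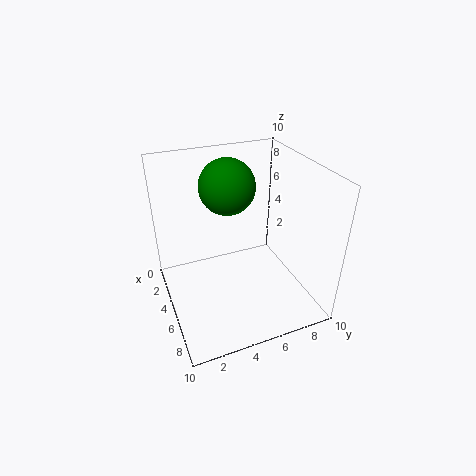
cx = 3; cy = 5; cz = 8; color = 'green'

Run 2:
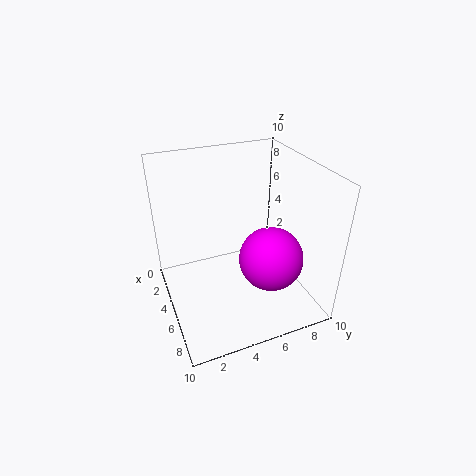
cx = 8; cy = 6; cz = 5; color = 'magenta'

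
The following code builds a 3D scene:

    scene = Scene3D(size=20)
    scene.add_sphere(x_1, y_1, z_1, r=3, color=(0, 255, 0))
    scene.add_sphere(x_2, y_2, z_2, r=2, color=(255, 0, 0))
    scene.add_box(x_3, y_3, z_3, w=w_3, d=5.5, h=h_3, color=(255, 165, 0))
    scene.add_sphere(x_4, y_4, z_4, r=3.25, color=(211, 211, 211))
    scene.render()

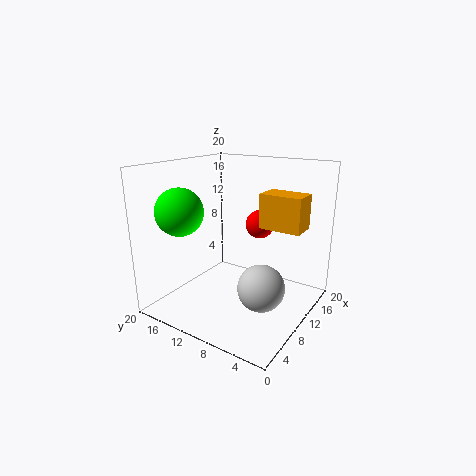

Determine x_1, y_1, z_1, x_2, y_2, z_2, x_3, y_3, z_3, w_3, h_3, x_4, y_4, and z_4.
x_1 = 3
y_1 = 14
z_1 = 14.75
x_2 = 13
y_2 = 8.25
z_2 = 11.5
x_3 = 9.5
y_3 = 1
z_3 = 12.25
w_3 = 3.5
h_3 = 4.5
x_4 = 9.25
y_4 = 5.75
z_4 = 3.75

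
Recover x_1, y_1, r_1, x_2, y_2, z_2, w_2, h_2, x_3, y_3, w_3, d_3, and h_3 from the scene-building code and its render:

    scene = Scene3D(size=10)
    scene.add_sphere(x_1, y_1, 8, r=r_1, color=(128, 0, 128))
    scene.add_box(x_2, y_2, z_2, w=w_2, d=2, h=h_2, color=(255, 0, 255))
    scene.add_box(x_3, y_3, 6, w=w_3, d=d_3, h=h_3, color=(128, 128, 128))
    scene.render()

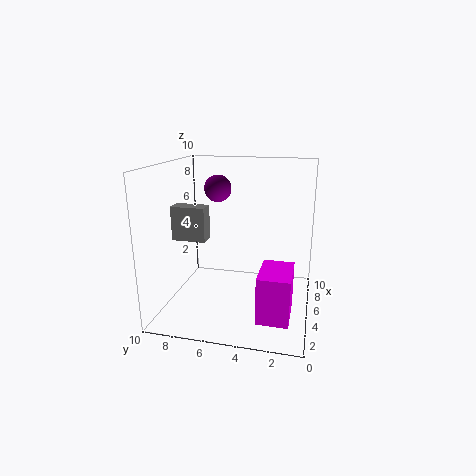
x_1 = 7
y_1 = 7
r_1 = 1
x_2 = 1
y_2 = 1
z_2 = 1
w_2 = 3
h_2 = 3
x_3 = 1
y_3 = 6
w_3 = 1
d_3 = 2
h_3 = 2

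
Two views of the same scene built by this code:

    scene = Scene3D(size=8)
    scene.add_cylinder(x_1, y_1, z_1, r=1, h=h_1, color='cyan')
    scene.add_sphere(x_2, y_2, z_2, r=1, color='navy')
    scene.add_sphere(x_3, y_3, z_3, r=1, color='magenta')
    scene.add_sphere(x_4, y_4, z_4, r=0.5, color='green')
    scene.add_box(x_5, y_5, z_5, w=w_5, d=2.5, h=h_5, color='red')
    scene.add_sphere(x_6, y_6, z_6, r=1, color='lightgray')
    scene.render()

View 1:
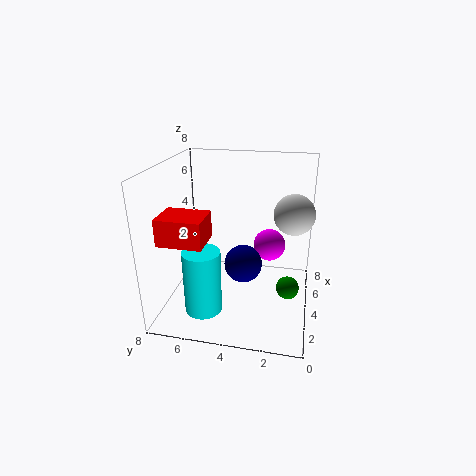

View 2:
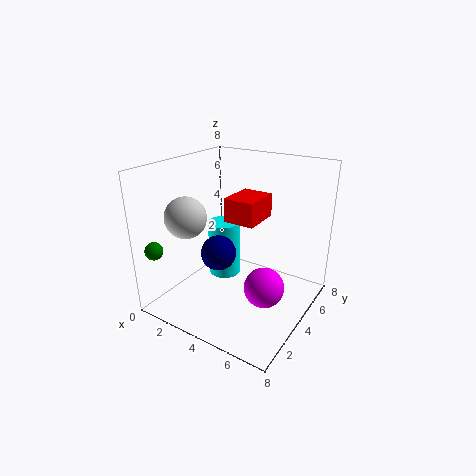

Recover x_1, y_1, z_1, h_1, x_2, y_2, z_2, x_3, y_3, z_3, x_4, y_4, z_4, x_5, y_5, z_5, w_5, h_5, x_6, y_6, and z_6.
x_1 = 2, y_1 = 5.5, z_1 = 0.5, h_1 = 3.5, x_2 = 3, y_2 = 3.5, z_2 = 3, x_3 = 6.5, y_3 = 2.5, z_3 = 2.5, x_4 = 0.5, y_4 = 1, z_4 = 3.5, x_5 = 2, y_5 = 5.5, z_5 = 4, w_5 = 2, h_5 = 1.5, x_6 = 3, y_6 = 1, z_6 = 6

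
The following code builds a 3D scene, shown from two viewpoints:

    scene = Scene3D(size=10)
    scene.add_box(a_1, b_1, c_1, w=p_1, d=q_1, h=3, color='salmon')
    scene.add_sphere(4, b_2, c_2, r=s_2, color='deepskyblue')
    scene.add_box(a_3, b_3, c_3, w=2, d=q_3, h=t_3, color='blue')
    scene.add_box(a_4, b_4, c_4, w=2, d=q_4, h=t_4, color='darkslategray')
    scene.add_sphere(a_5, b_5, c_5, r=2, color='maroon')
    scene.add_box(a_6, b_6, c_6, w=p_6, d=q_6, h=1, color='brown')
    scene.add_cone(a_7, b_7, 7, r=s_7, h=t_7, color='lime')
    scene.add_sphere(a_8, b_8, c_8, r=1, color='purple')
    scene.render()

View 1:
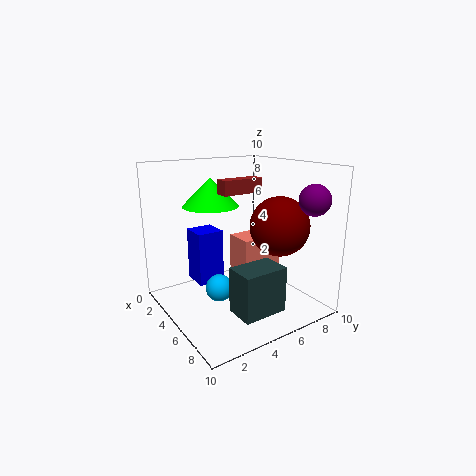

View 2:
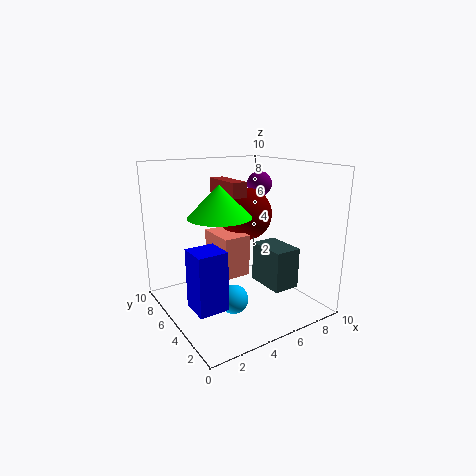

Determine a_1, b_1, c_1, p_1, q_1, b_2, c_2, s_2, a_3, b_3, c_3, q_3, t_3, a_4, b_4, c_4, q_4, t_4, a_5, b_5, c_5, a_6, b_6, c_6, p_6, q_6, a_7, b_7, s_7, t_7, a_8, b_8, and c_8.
a_1 = 4, b_1 = 5, c_1 = 2, p_1 = 2, q_1 = 3, b_2 = 4, c_2 = 1, s_2 = 1, a_3 = 1, b_3 = 3, c_3 = 1, q_3 = 2, t_3 = 4, a_4 = 7, b_4 = 3, c_4 = 1, q_4 = 3, t_4 = 3, a_5 = 7, b_5 = 7, c_5 = 6, a_6 = 4, b_6 = 4, c_6 = 8, p_6 = 1, q_6 = 3, a_7 = 3, b_7 = 4, s_7 = 2, t_7 = 2, a_8 = 9, b_8 = 8, c_8 = 8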